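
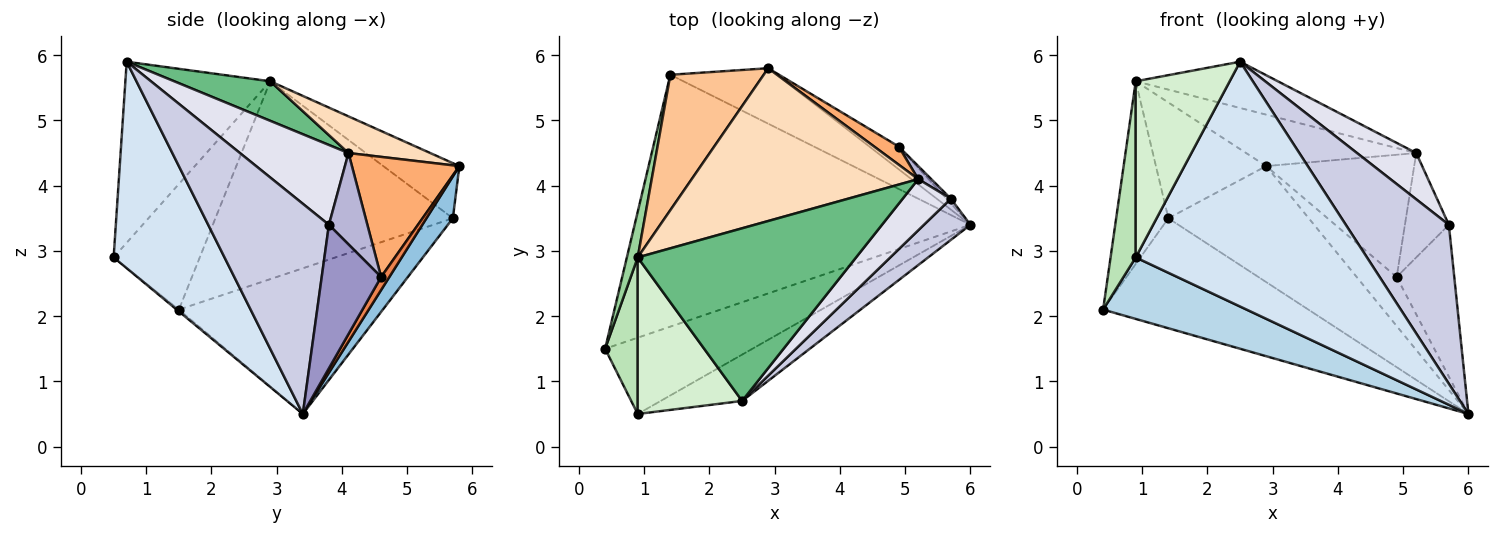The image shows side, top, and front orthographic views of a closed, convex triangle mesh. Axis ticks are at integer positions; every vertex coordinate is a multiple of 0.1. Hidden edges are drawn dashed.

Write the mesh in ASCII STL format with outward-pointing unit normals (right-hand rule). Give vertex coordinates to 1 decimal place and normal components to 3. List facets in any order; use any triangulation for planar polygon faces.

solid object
 facet normal -0.369 0.372 -0.852
  outer loop
   vertex 1.4 5.7 3.5
   vertex 6.0 3.4 0.5
   vertex 0.4 1.5 2.1
  endloop
 endfacet
 facet normal 0.167 0.889 -0.425
  outer loop
   vertex 1.4 5.7 3.5
   vertex 2.9 5.8 4.3
   vertex 6.0 3.4 0.5
  endloop
 endfacet
 facet normal -0.010 -0.628 -0.779
  outer loop
   vertex 0.9 0.5 2.9
   vertex 0.4 1.5 2.1
   vertex 6.0 3.4 0.5
  endloop
 endfacet
 facet normal 0.426 -0.889 -0.168
  outer loop
   vertex 0.9 0.5 2.9
   vertex 6.0 3.4 0.5
   vertex 2.5 0.7 5.9
  endloop
 endfacet
 facet normal 0.184 0.892 -0.413
  outer loop
   vertex 4.9 4.6 2.6
   vertex 6.0 3.4 0.5
   vertex 2.9 5.8 4.3
  endloop
 endfacet
 facet normal 0.583 0.803 0.119
  outer loop
   vertex 4.9 4.6 2.6
   vertex 2.9 5.8 4.3
   vertex 5.2 4.1 4.5
  endloop
 endfacet
 facet normal -0.409 0.593 0.693
  outer loop
   vertex 0.9 2.9 5.6
   vertex 2.9 5.8 4.3
   vertex 1.4 5.7 3.5
  endloop
 endfacet
 facet normal 0.152 0.315 0.937
  outer loop
   vertex 0.9 2.9 5.6
   vertex 5.2 4.1 4.5
   vertex 2.9 5.8 4.3
  endloop
 endfacet
 facet normal 0.172 0.255 0.951
  outer loop
   vertex 0.9 2.9 5.6
   vertex 2.5 0.7 5.9
   vertex 5.2 4.1 4.5
  endloop
 endfacet
 facet normal -0.975 0.214 0.054
  outer loop
   vertex 0.9 2.9 5.6
   vertex 1.4 5.7 3.5
   vertex 0.4 1.5 2.1
  endloop
 endfacet
 facet normal -0.931 -0.272 0.242
  outer loop
   vertex 0.9 2.9 5.6
   vertex 0.4 1.5 2.1
   vertex 0.9 0.5 2.9
  endloop
 endfacet
 facet normal -0.755 -0.490 0.435
  outer loop
   vertex 0.9 2.9 5.6
   vertex 0.9 0.5 2.9
   vertex 2.5 0.7 5.9
  endloop
 endfacet
 facet normal 0.718 0.696 -0.022
  outer loop
   vertex 5.7 3.8 3.4
   vertex 6.0 3.4 0.5
   vertex 4.9 4.6 2.6
  endloop
 endfacet
 facet normal 0.656 0.749 0.094
  outer loop
   vertex 5.7 3.8 3.4
   vertex 4.9 4.6 2.6
   vertex 5.2 4.1 4.5
  endloop
 endfacet
 facet normal 0.750 -0.640 0.166
  outer loop
   vertex 5.7 3.8 3.4
   vertex 2.5 0.7 5.9
   vertex 6.0 3.4 0.5
  endloop
 endfacet
 facet normal 0.776 -0.423 0.468
  outer loop
   vertex 5.7 3.8 3.4
   vertex 5.2 4.1 4.5
   vertex 2.5 0.7 5.9
  endloop
 endfacet
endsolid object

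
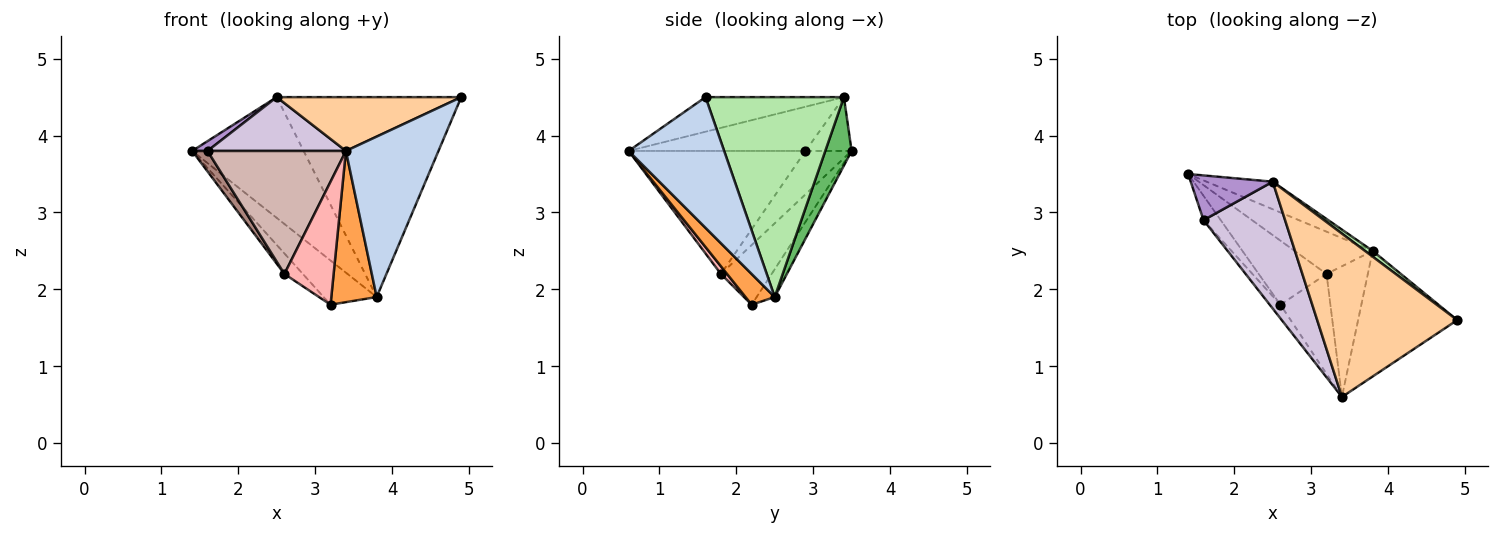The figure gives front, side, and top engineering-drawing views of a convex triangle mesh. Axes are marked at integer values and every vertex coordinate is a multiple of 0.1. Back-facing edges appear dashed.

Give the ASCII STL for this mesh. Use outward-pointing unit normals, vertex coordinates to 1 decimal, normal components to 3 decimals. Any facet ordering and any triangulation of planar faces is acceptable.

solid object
 facet normal -0.239 0.702 -0.671
  outer loop
   vertex 3.8 2.5 1.9
   vertex 3.2 2.2 1.8
   vertex 1.4 3.5 3.8
  endloop
 endfacet
 facet normal 0.631 -0.611 -0.478
  outer loop
   vertex 3.8 2.5 1.9
   vertex 4.9 1.6 4.5
   vertex 3.4 0.6 3.8
  endloop
 endfacet
 facet normal 0.438 -0.680 -0.588
  outer loop
   vertex 3.8 2.5 1.9
   vertex 3.4 0.6 3.8
   vertex 3.2 2.2 1.8
  endloop
 endfacet
 facet normal -0.228 -0.305 0.925
  outer loop
   vertex 2.5 3.4 4.5
   vertex 3.4 0.6 3.8
   vertex 4.9 1.6 4.5
  endloop
 endfacet
 facet normal 0.224 0.950 -0.217
  outer loop
   vertex 2.5 3.4 4.5
   vertex 3.8 2.5 1.9
   vertex 1.4 3.5 3.8
  endloop
 endfacet
 facet normal 0.600 0.800 0.023
  outer loop
   vertex 2.5 3.4 4.5
   vertex 4.9 1.6 4.5
   vertex 3.8 2.5 1.9
  endloop
 endfacet
 facet normal -0.642 0.234 -0.730
  outer loop
   vertex 2.6 1.8 2.2
   vertex 1.4 3.5 3.8
   vertex 3.2 2.2 1.8
  endloop
 endfacet
 facet normal 0.097 -0.772 -0.628
  outer loop
   vertex 2.6 1.8 2.2
   vertex 3.2 2.2 1.8
   vertex 3.4 0.6 3.8
  endloop
 endfacet
 facet normal -0.540 -0.180 0.822
  outer loop
   vertex 1.6 2.9 3.8
   vertex 2.5 3.4 4.5
   vertex 1.4 3.5 3.8
  endloop
 endfacet
 facet normal -0.447 -0.349 0.824
  outer loop
   vertex 1.6 2.9 3.8
   vertex 3.4 0.6 3.8
   vertex 2.5 3.4 4.5
  endloop
 endfacet
 facet normal -0.888 -0.296 -0.352
  outer loop
   vertex 1.6 2.9 3.8
   vertex 1.4 3.5 3.8
   vertex 2.6 1.8 2.2
  endloop
 endfacet
 facet normal -0.786 -0.615 -0.068
  outer loop
   vertex 1.6 2.9 3.8
   vertex 2.6 1.8 2.2
   vertex 3.4 0.6 3.8
  endloop
 endfacet
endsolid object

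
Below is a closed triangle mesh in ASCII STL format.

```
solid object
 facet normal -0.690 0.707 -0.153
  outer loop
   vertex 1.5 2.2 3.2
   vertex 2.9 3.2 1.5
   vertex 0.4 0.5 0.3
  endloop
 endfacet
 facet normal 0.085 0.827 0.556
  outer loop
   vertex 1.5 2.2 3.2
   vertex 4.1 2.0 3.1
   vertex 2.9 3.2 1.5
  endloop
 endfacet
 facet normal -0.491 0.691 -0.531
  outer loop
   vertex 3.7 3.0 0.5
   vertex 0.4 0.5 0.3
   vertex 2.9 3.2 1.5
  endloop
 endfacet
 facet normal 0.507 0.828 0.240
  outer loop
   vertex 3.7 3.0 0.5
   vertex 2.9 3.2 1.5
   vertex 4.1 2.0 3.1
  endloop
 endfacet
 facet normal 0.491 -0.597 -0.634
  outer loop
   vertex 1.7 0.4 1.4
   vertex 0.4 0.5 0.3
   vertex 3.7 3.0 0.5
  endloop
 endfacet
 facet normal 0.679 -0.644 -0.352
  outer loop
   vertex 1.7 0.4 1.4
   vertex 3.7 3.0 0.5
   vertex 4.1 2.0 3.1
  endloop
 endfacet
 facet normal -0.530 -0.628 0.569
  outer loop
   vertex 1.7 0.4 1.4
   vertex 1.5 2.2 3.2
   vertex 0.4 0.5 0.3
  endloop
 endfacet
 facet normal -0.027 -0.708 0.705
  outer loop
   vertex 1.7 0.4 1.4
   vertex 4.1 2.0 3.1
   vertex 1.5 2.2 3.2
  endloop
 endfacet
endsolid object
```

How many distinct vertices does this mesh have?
6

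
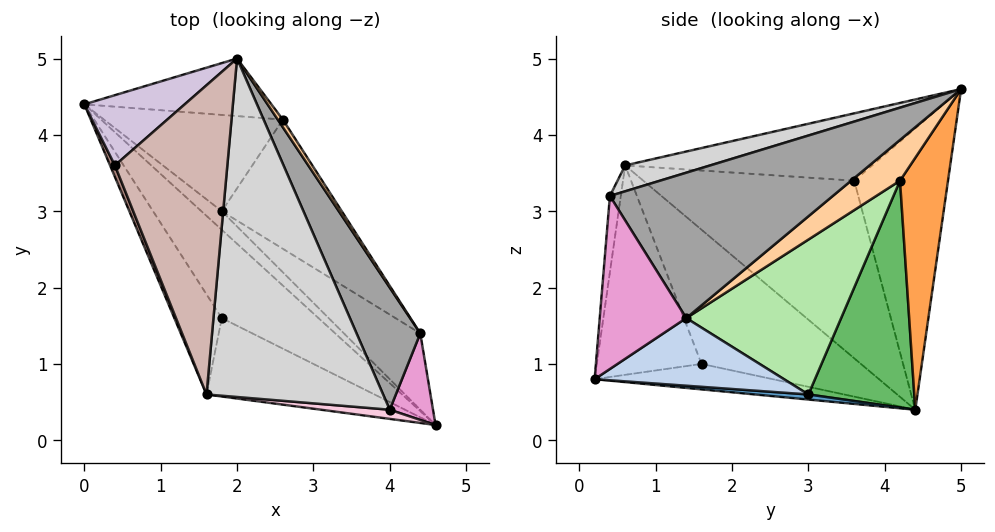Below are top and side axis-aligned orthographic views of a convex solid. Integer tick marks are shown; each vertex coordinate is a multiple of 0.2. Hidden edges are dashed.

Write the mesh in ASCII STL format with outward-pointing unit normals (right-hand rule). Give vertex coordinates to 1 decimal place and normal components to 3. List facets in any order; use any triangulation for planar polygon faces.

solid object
 facet normal 0.239 0.171 -0.956
  outer loop
   vertex 1.8 3.0 0.6
   vertex 4.6 0.2 0.8
   vertex 0.0 4.4 0.4
  endloop
 endfacet
 facet normal 0.566 0.520 -0.639
  outer loop
   vertex 1.8 3.0 0.6
   vertex 4.4 1.4 1.6
   vertex 4.6 0.2 0.8
  endloop
 endfacet
 facet normal 0.446 0.831 -0.331
  outer loop
   vertex 2.6 4.2 3.4
   vertex 0.0 4.4 0.4
   vertex 2.0 5.0 4.6
  endloop
 endfacet
 facet normal 0.866 0.487 0.108
  outer loop
   vertex 2.6 4.2 3.4
   vertex 2.0 5.0 4.6
   vertex 4.4 1.4 1.6
  endloop
 endfacet
 facet normal 0.578 0.678 -0.455
  outer loop
   vertex 2.6 4.2 3.4
   vertex 1.8 3.0 0.6
   vertex 0.0 4.4 0.4
  endloop
 endfacet
 facet normal 0.587 0.670 -0.455
  outer loop
   vertex 2.6 4.2 3.4
   vertex 4.4 1.4 1.6
   vertex 1.8 3.0 0.6
  endloop
 endfacet
 facet normal -0.239 -0.348 -0.907
  outer loop
   vertex 1.8 1.6 1.0
   vertex 0.0 4.4 0.4
   vertex 4.6 0.2 0.8
  endloop
 endfacet
 facet normal -0.781 -0.561 -0.276
  outer loop
   vertex 1.8 1.6 1.0
   vertex 1.6 0.6 3.6
   vertex 0.0 4.4 0.4
  endloop
 endfacet
 facet normal -0.439 -0.827 -0.352
  outer loop
   vertex 1.8 1.6 1.0
   vertex 4.6 0.2 0.8
   vertex 1.6 0.6 3.6
  endloop
 endfacet
 facet normal -0.740 0.619 0.264
  outer loop
   vertex 0.4 3.6 3.4
   vertex 2.0 5.0 4.6
   vertex 0.0 4.4 0.4
  endloop
 endfacet
 facet normal -0.929 -0.370 0.025
  outer loop
   vertex 0.4 3.6 3.4
   vertex 0.0 4.4 0.4
   vertex 1.6 0.6 3.6
  endloop
 endfacet
 facet normal -0.508 -0.147 0.849
  outer loop
   vertex 0.4 3.6 3.4
   vertex 1.6 0.6 3.6
   vertex 2.0 5.0 4.6
  endloop
 endfacet
 facet normal 0.970 0.000 0.243
  outer loop
   vertex 4.0 0.4 3.2
   vertex 4.6 0.2 0.8
   vertex 4.4 1.4 1.6
  endloop
 endfacet
 facet normal -0.072 -0.995 0.065
  outer loop
   vertex 4.0 0.4 3.2
   vertex 1.6 0.6 3.6
   vertex 4.6 0.2 0.8
  endloop
 endfacet
 facet normal 0.883 0.266 0.387
  outer loop
   vertex 4.0 0.4 3.2
   vertex 4.4 1.4 1.6
   vertex 2.0 5.0 4.6
  endloop
 endfacet
 facet normal 0.141 -0.232 0.963
  outer loop
   vertex 4.0 0.4 3.2
   vertex 2.0 5.0 4.6
   vertex 1.6 0.6 3.6
  endloop
 endfacet
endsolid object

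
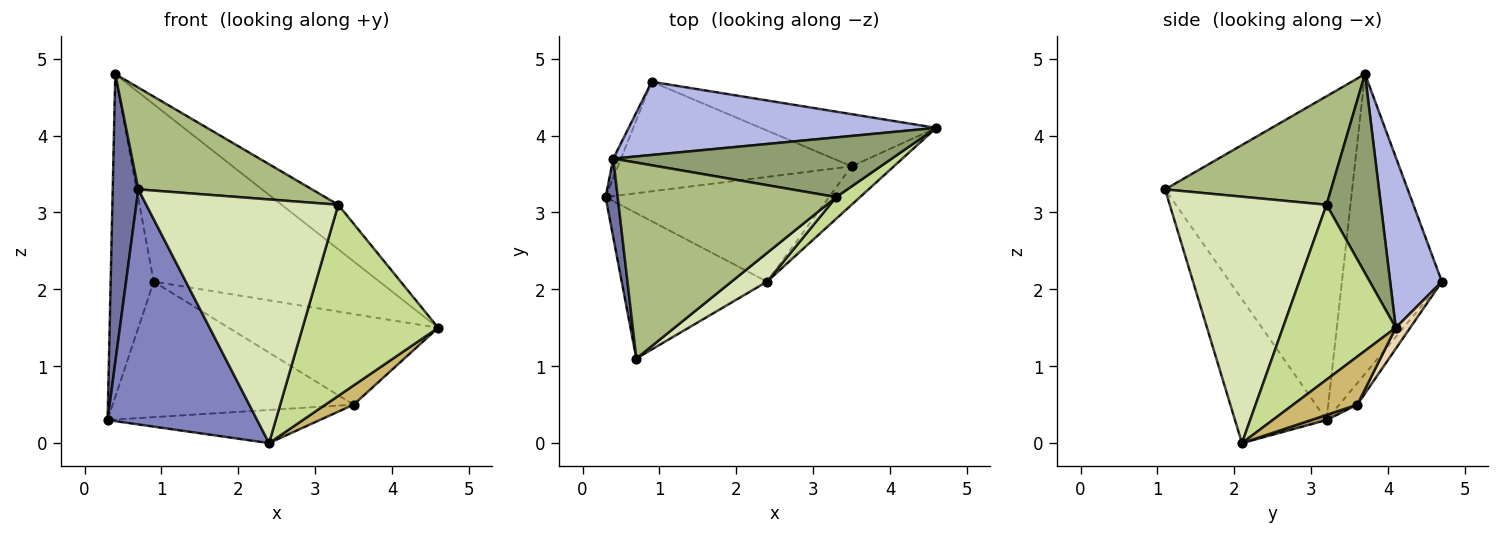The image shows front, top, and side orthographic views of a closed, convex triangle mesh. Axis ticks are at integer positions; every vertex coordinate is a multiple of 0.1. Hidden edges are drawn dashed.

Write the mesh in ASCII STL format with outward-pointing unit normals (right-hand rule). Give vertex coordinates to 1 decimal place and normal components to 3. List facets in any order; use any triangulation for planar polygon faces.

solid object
 facet normal -0.990 -0.136 0.037
  outer loop
   vertex 0.4 3.7 4.8
   vertex 0.3 3.2 0.3
   vertex 0.7 1.1 3.3
  endloop
 endfacet
 facet normal -0.462 -0.754 -0.467
  outer loop
   vertex 2.4 2.1 0.0
   vertex 0.7 1.1 3.3
   vertex 0.3 3.2 0.3
  endloop
 endfacet
 facet normal -0.918 0.396 -0.024
  outer loop
   vertex 0.9 4.7 2.1
   vertex 0.3 3.2 0.3
   vertex 0.4 3.7 4.8
  endloop
 endfacet
 facet normal 0.207 0.904 0.373
  outer loop
   vertex 0.9 4.7 2.1
   vertex 0.4 3.7 4.8
   vertex 4.6 4.1 1.5
  endloop
 endfacet
 facet normal 0.497 0.519 0.696
  outer loop
   vertex 3.3 3.2 3.1
   vertex 4.6 4.1 1.5
   vertex 0.4 3.7 4.8
  endloop
 endfacet
 facet normal 0.403 -0.422 0.812
  outer loop
   vertex 3.3 3.2 3.1
   vertex 0.4 3.7 4.8
   vertex 0.7 1.1 3.3
  endloop
 endfacet
 facet normal 0.637 -0.766 0.087
  outer loop
   vertex 3.3 3.2 3.1
   vertex 2.4 2.1 0.0
   vertex 4.6 4.1 1.5
  endloop
 endfacet
 facet normal 0.630 -0.771 0.091
  outer loop
   vertex 3.3 3.2 3.1
   vertex 0.7 1.1 3.3
   vertex 2.4 2.1 0.0
  endloop
 endfacet
 facet normal 0.022 0.302 -0.953
  outer loop
   vertex 3.5 3.6 0.5
   vertex 2.4 2.1 0.0
   vertex 0.3 3.2 0.3
  endloop
 endfacet
 facet normal 0.713 -0.314 -0.627
  outer loop
   vertex 3.5 3.6 0.5
   vertex 4.6 4.1 1.5
   vertex 2.4 2.1 0.0
  endloop
 endfacet
 facet normal -0.058 0.776 -0.628
  outer loop
   vertex 3.5 3.6 0.5
   vertex 0.3 3.2 0.3
   vertex 0.9 4.7 2.1
  endloop
 endfacet
 facet normal 0.060 0.865 -0.498
  outer loop
   vertex 3.5 3.6 0.5
   vertex 0.9 4.7 2.1
   vertex 4.6 4.1 1.5
  endloop
 endfacet
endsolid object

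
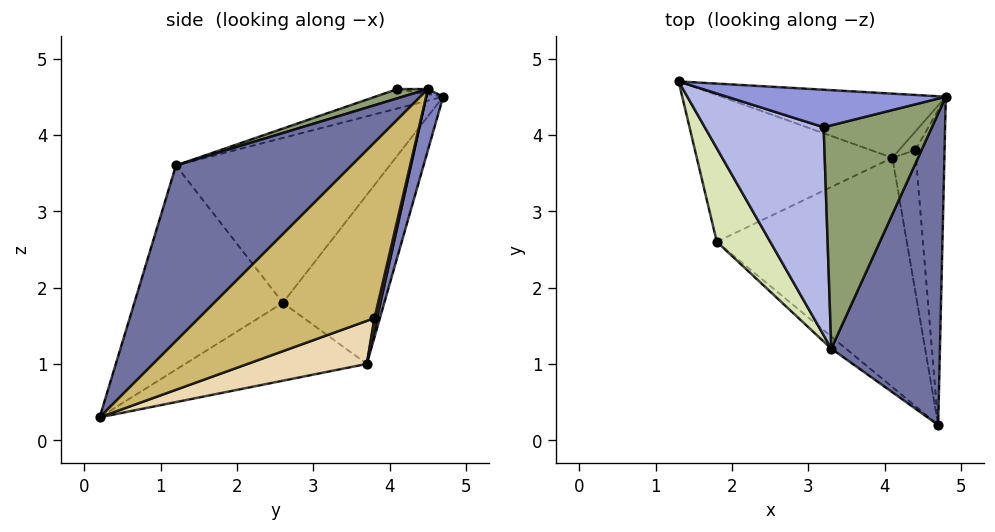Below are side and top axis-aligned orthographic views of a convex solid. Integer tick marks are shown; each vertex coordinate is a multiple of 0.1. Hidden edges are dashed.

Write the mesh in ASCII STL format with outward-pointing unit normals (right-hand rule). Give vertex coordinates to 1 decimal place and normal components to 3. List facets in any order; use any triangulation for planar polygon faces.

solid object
 facet normal 0.746 -0.479 0.462
  outer loop
   vertex 3.3 1.2 3.6
   vertex 4.7 0.2 0.3
   vertex 4.8 4.5 4.6
  endloop
 endfacet
 facet normal 0.062 0.972 -0.228
  outer loop
   vertex 4.1 3.7 1.0
   vertex 1.3 4.7 4.5
   vertex 4.8 4.5 4.6
  endloop
 endfacet
 facet normal -0.023 0.093 0.995
  outer loop
   vertex 3.2 4.1 4.6
   vertex 4.8 4.5 4.6
   vertex 1.3 4.7 4.5
  endloop
 endfacet
 facet normal -0.152 -0.327 0.933
  outer loop
   vertex 3.2 4.1 4.6
   vertex 1.3 4.7 4.5
   vertex 3.3 1.2 3.6
  endloop
 endfacet
 facet normal 0.081 -0.322 0.943
  outer loop
   vertex 3.2 4.1 4.6
   vertex 3.3 1.2 3.6
   vertex 4.8 4.5 4.6
  endloop
 endfacet
 facet normal -0.506 0.633 -0.586
  outer loop
   vertex 1.8 2.6 1.8
   vertex 1.3 4.7 4.5
   vertex 4.1 3.7 1.0
  endloop
 endfacet
 facet normal -0.377 0.119 -0.919
  outer loop
   vertex 1.8 2.6 1.8
   vertex 4.1 3.7 1.0
   vertex 4.7 0.2 0.3
  endloop
 endfacet
 facet normal -0.807 -0.529 0.262
  outer loop
   vertex 1.8 2.6 1.8
   vertex 3.3 1.2 3.6
   vertex 1.3 4.7 4.5
  endloop
 endfacet
 facet normal -0.651 -0.758 -0.047
  outer loop
   vertex 1.8 2.6 1.8
   vertex 4.7 0.2 0.3
   vertex 3.3 1.2 3.6
  endloop
 endfacet
 facet normal 0.977 0.140 -0.163
  outer loop
   vertex 4.4 3.8 1.6
   vertex 4.8 4.5 4.6
   vertex 4.7 0.2 0.3
  endloop
 endfacet
 facet normal 0.173 0.954 -0.246
  outer loop
   vertex 4.4 3.8 1.6
   vertex 4.1 3.7 1.0
   vertex 4.8 4.5 4.6
  endloop
 endfacet
 facet normal 0.852 0.239 -0.466
  outer loop
   vertex 4.4 3.8 1.6
   vertex 4.7 0.2 0.3
   vertex 4.1 3.7 1.0
  endloop
 endfacet
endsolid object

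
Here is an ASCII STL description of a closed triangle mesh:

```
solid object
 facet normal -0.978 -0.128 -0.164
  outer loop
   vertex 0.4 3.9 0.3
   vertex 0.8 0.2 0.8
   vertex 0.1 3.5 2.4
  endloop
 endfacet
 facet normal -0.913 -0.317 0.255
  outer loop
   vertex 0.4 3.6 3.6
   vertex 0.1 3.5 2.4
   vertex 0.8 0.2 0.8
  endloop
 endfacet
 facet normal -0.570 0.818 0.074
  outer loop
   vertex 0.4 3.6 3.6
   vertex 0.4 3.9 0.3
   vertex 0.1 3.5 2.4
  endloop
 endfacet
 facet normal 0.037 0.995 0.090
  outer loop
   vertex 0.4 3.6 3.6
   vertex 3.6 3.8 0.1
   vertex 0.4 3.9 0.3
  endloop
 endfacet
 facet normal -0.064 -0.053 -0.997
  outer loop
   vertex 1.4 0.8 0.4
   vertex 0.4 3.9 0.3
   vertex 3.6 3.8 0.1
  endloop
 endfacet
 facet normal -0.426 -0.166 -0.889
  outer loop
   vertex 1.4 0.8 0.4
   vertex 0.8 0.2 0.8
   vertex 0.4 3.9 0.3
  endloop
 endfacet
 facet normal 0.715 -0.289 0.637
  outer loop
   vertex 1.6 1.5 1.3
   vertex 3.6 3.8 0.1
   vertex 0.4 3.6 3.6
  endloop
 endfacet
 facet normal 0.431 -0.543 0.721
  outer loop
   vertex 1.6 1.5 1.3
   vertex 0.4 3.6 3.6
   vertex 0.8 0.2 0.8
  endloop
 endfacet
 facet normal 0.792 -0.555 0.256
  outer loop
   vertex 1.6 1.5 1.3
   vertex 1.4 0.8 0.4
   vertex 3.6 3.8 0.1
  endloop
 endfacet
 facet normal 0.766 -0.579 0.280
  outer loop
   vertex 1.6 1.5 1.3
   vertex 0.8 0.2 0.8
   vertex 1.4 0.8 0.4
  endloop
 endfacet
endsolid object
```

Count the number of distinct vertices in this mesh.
7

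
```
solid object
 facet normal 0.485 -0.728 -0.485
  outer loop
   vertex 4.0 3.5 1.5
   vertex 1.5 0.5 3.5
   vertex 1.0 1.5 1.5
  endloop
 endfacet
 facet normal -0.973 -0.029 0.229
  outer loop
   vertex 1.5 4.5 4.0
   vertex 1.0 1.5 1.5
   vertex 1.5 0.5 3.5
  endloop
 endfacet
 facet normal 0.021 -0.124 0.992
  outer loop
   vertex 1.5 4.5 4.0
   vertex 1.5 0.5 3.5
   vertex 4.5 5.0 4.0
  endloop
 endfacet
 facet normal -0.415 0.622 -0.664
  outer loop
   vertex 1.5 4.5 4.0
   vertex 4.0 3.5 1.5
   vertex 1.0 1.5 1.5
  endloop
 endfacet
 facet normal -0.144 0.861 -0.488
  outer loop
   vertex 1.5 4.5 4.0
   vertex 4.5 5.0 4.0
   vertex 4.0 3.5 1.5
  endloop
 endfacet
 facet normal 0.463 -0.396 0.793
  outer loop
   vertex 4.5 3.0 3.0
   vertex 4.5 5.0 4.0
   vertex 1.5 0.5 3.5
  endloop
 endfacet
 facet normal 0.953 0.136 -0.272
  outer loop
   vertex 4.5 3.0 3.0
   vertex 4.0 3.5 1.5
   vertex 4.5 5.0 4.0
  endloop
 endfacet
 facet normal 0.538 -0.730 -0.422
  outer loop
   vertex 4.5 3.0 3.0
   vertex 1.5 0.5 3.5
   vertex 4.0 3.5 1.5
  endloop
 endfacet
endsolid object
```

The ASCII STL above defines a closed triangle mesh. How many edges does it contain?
12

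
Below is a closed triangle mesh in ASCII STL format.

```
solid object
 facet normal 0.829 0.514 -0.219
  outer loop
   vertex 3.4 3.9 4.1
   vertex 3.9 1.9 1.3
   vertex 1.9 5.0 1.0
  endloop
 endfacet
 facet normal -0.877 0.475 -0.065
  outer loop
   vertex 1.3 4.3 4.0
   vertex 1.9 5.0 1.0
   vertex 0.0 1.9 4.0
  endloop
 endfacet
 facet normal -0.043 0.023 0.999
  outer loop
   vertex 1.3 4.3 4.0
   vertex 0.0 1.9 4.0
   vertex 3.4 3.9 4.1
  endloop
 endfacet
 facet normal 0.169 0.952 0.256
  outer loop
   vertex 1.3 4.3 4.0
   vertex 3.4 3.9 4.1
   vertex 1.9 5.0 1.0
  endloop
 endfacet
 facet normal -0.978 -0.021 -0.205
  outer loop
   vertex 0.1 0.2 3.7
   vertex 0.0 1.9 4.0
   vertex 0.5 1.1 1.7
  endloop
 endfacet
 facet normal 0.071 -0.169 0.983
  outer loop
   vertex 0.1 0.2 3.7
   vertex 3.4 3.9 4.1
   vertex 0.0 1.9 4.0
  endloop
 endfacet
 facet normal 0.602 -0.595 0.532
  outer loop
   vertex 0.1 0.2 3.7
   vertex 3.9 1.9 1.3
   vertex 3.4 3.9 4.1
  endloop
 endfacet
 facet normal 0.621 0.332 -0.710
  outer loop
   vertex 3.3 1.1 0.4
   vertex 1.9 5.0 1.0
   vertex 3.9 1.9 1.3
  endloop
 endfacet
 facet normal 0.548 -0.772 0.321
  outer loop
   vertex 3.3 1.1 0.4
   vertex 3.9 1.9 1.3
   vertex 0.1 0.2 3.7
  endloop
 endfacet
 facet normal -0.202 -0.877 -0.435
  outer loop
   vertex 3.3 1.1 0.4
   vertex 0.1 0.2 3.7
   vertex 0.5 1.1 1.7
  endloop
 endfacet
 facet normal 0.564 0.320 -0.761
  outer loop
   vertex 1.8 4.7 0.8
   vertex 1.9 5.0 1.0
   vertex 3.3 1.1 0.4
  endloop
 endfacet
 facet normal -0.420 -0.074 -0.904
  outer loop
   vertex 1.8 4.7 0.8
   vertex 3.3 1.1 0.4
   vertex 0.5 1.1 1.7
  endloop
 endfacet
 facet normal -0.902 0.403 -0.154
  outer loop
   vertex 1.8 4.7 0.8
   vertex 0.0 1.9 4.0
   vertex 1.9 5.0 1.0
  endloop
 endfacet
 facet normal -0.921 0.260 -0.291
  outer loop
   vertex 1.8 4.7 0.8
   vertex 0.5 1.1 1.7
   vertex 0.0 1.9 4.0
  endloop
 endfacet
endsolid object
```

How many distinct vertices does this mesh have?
9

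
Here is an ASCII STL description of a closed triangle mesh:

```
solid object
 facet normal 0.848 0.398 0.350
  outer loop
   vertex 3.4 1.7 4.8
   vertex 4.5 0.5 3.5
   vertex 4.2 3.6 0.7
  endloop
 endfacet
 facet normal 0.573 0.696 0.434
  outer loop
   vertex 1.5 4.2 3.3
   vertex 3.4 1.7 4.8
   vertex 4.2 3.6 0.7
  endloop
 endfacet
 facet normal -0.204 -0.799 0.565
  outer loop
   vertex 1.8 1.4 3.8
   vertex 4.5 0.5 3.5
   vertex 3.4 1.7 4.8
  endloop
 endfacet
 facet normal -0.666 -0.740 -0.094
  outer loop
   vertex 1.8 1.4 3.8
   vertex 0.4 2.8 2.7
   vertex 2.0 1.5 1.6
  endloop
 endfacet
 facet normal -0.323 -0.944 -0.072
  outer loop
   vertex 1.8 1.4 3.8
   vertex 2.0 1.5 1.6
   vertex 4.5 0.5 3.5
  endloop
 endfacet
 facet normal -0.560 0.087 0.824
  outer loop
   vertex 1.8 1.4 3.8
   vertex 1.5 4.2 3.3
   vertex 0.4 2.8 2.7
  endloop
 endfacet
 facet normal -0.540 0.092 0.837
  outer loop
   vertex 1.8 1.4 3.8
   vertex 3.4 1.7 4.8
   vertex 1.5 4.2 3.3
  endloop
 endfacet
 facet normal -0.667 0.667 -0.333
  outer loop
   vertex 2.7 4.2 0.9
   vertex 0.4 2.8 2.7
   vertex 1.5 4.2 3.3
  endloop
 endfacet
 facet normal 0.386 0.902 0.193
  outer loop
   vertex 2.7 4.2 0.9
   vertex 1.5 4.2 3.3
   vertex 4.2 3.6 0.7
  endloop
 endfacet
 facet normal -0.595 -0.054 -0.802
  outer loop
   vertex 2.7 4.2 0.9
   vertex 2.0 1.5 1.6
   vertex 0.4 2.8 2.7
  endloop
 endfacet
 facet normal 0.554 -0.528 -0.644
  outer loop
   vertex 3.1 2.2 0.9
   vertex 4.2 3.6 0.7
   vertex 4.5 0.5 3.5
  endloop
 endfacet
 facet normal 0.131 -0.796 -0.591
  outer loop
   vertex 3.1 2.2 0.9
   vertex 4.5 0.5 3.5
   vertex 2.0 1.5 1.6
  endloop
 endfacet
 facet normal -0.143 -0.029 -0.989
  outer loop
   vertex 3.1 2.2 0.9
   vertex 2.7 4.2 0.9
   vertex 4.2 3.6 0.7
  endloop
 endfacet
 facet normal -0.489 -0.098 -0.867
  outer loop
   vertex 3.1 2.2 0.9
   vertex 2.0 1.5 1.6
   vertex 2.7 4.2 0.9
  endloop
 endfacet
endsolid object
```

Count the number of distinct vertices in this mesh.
9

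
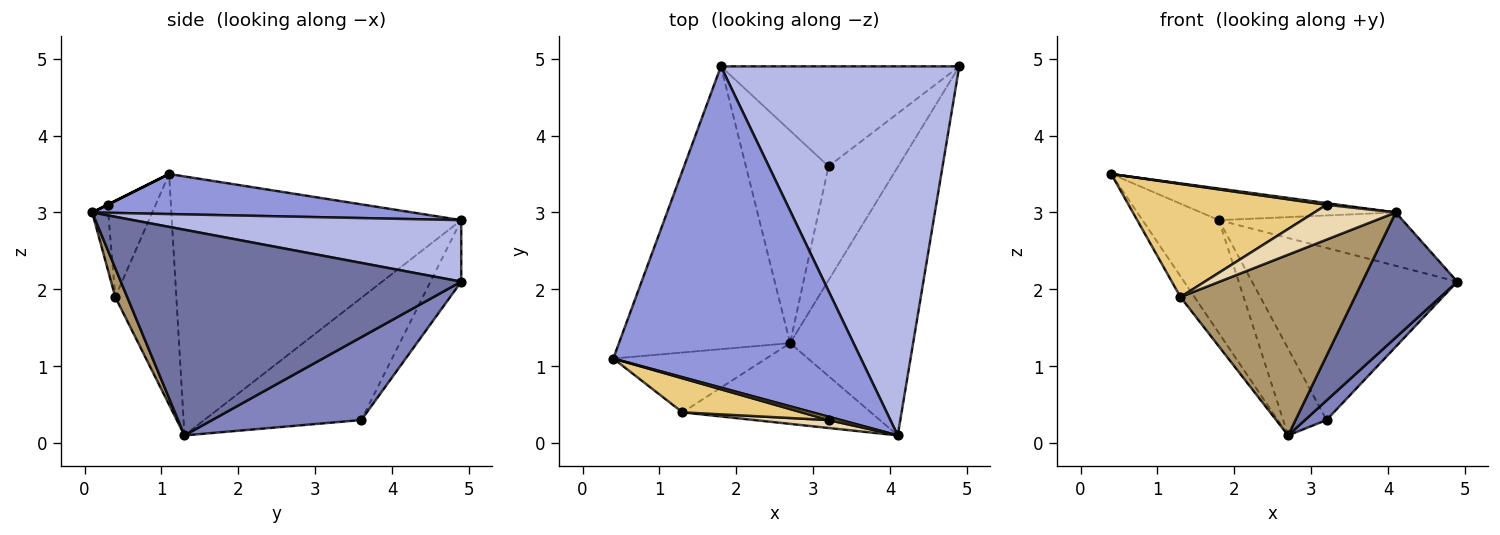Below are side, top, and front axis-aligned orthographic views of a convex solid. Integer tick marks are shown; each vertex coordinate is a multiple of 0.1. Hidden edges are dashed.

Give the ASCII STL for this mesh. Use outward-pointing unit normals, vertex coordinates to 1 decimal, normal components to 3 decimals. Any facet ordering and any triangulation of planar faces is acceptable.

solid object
 facet normal 0.835 -0.233 -0.499
  outer loop
   vertex 2.7 1.3 0.1
   vertex 4.9 4.9 2.1
   vertex 4.1 0.1 3.0
  endloop
 endfacet
 facet normal 0.761 -0.110 -0.639
  outer loop
   vertex 3.2 3.6 0.3
   vertex 4.9 4.9 2.1
   vertex 2.7 1.3 0.1
  endloop
 endfacet
 facet normal 0.159 0.097 0.983
  outer loop
   vertex 1.8 4.9 2.9
   vertex 0.4 1.1 3.5
   vertex 4.1 0.1 3.0
  endloop
 endfacet
 facet normal 0.247 0.139 0.959
  outer loop
   vertex 1.8 4.9 2.9
   vertex 4.1 0.1 3.0
   vertex 4.9 4.9 2.1
  endloop
 endfacet
 facet normal -0.129 0.858 -0.498
  outer loop
   vertex 1.8 4.9 2.9
   vertex 4.9 4.9 2.1
   vertex 3.2 3.6 0.3
  endloop
 endfacet
 facet normal -0.815 0.215 -0.538
  outer loop
   vertex 1.8 4.9 2.9
   vertex 2.7 1.3 0.1
   vertex 0.4 1.1 3.5
  endloop
 endfacet
 facet normal -0.807 0.223 -0.546
  outer loop
   vertex 1.8 4.9 2.9
   vertex 3.2 3.6 0.3
   vertex 2.7 1.3 0.1
  endloop
 endfacet
 facet normal -0.819 0.188 -0.543
  outer loop
   vertex 1.3 0.4 1.9
   vertex 0.4 1.1 3.5
   vertex 2.7 1.3 0.1
  endloop
 endfacet
 facet normal 0.062 -0.911 -0.407
  outer loop
   vertex 1.3 0.4 1.9
   vertex 2.7 1.3 0.1
   vertex 4.1 0.1 3.0
  endloop
 endfacet
 facet normal 0.000 -0.447 0.894
  outer loop
   vertex 3.2 0.3 3.1
   vertex 4.1 0.1 3.0
   vertex 0.4 1.1 3.5
  endloop
 endfacet
 facet normal -0.226 -0.933 0.281
  outer loop
   vertex 3.2 0.3 3.1
   vertex 0.4 1.1 3.5
   vertex 1.3 0.4 1.9
  endloop
 endfacet
 facet normal -0.188 -0.957 0.219
  outer loop
   vertex 3.2 0.3 3.1
   vertex 1.3 0.4 1.9
   vertex 4.1 0.1 3.0
  endloop
 endfacet
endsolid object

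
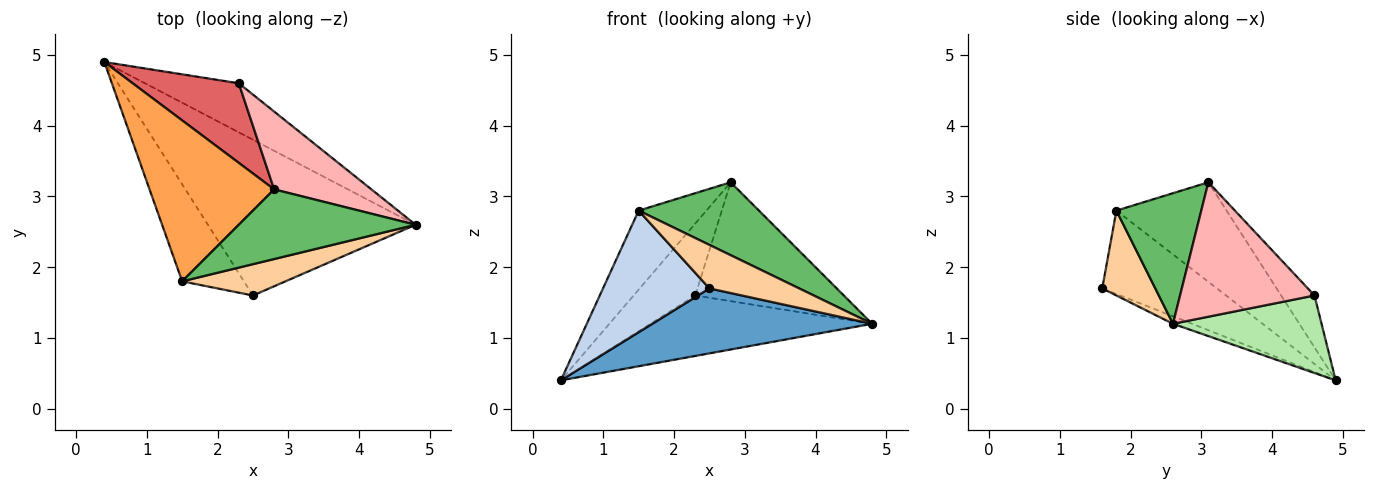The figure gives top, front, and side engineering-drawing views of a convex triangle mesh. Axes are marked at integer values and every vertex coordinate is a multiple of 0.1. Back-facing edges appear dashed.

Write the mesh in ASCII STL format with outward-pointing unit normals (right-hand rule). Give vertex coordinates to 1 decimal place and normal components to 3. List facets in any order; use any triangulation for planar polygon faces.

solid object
 facet normal -0.033 -0.385 -0.922
  outer loop
   vertex 2.5 1.6 1.7
   vertex 0.4 4.9 0.4
   vertex 4.8 2.6 1.2
  endloop
 endfacet
 facet normal -0.644 -0.598 -0.477
  outer loop
   vertex 1.5 1.8 2.8
   vertex 0.4 4.9 0.4
   vertex 2.5 1.6 1.7
  endloop
 endfacet
 facet normal -0.583 0.358 0.730
  outer loop
   vertex 1.5 1.8 2.8
   vertex 2.8 3.1 3.2
   vertex 0.4 4.9 0.4
  endloop
 endfacet
 facet normal 0.433 -0.732 0.526
  outer loop
   vertex 1.5 1.8 2.8
   vertex 2.5 1.6 1.7
   vertex 4.8 2.6 1.2
  endloop
 endfacet
 facet normal 0.455 -0.644 0.615
  outer loop
   vertex 1.5 1.8 2.8
   vertex 4.8 2.6 1.2
   vertex 2.8 3.1 3.2
  endloop
 endfacet
 facet normal 0.462 0.689 -0.559
  outer loop
   vertex 2.3 4.6 1.6
   vertex 4.8 2.6 1.2
   vertex 0.4 4.9 0.4
  endloop
 endfacet
 facet normal -0.341 0.630 0.697
  outer loop
   vertex 2.3 4.6 1.6
   vertex 0.4 4.9 0.4
   vertex 2.8 3.1 3.2
  endloop
 endfacet
 facet normal 0.604 0.667 0.437
  outer loop
   vertex 2.3 4.6 1.6
   vertex 2.8 3.1 3.2
   vertex 4.8 2.6 1.2
  endloop
 endfacet
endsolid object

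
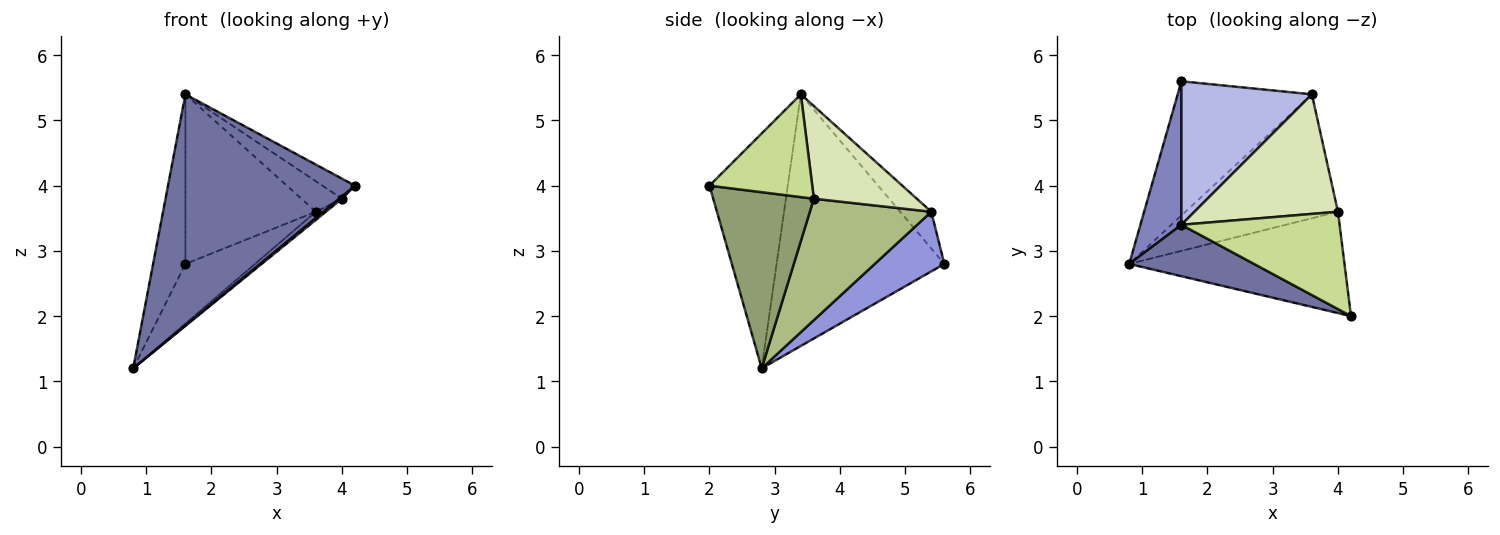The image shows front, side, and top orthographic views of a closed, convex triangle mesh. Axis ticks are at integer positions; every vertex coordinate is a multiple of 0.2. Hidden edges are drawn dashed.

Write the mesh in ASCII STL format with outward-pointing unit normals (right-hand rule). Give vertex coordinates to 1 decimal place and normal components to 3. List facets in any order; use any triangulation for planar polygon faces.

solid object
 facet normal -0.378 -0.904 0.201
  outer loop
   vertex 1.6 3.4 5.4
   vertex 0.8 2.8 1.2
   vertex 4.2 2.0 4.0
  endloop
 endfacet
 facet normal -0.970 0.187 0.158
  outer loop
   vertex 1.6 3.4 5.4
   vertex 1.6 5.6 2.8
   vertex 0.8 2.8 1.2
  endloop
 endfacet
 facet normal 0.376 0.376 -0.847
  outer loop
   vertex 3.6 5.4 3.6
   vertex 0.8 2.8 1.2
   vertex 1.6 5.6 2.8
  endloop
 endfacet
 facet normal -0.179 0.751 0.635
  outer loop
   vertex 3.6 5.4 3.6
   vertex 1.6 5.6 2.8
   vertex 1.6 3.4 5.4
  endloop
 endfacet
 facet normal 0.633 -0.018 -0.774
  outer loop
   vertex 4.0 3.6 3.8
   vertex 4.2 2.0 4.0
   vertex 0.8 2.8 1.2
  endloop
 endfacet
 facet normal 0.622 0.051 -0.781
  outer loop
   vertex 4.0 3.6 3.8
   vertex 0.8 2.8 1.2
   vertex 3.6 5.4 3.6
  endloop
 endfacet
 facet normal 0.537 0.170 0.826
  outer loop
   vertex 4.0 3.6 3.8
   vertex 1.6 3.4 5.4
   vertex 4.2 2.0 4.0
  endloop
 endfacet
 facet normal 0.530 0.209 0.822
  outer loop
   vertex 4.0 3.6 3.8
   vertex 3.6 5.4 3.6
   vertex 1.6 3.4 5.4
  endloop
 endfacet
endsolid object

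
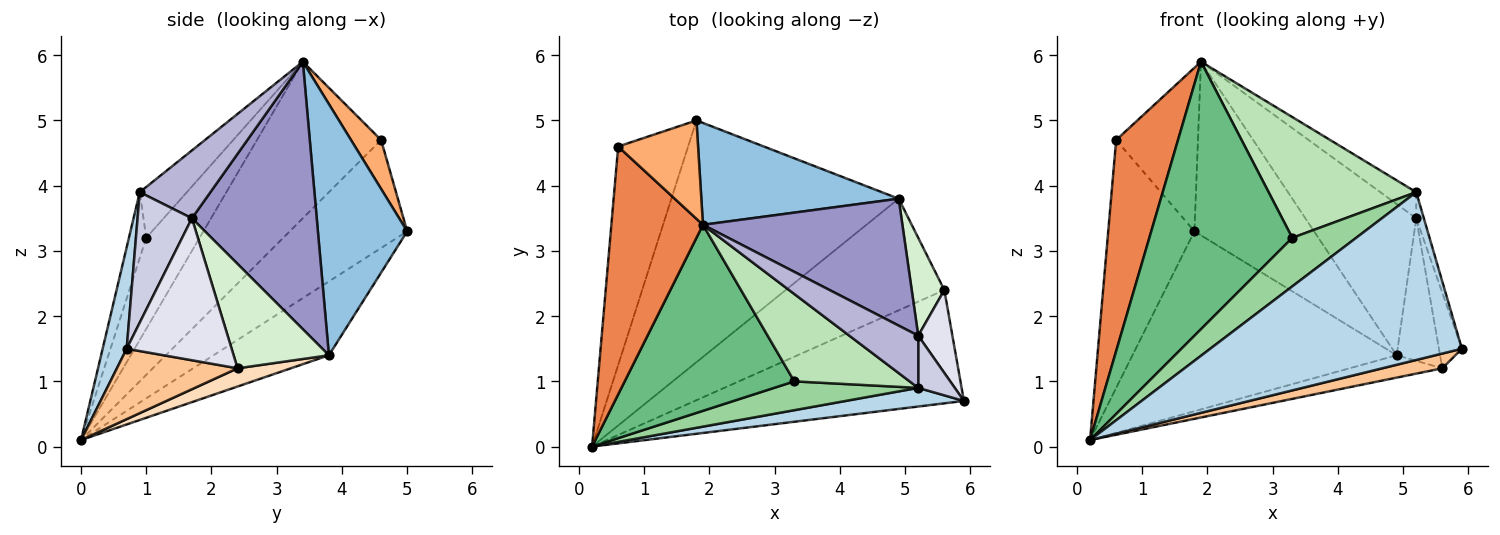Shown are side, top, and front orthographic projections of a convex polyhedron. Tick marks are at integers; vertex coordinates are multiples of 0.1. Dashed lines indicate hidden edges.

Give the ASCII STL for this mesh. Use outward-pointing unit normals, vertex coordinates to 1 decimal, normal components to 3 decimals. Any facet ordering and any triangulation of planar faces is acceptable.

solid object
 facet normal -0.252 0.578 -0.776
  outer loop
   vertex 4.9 3.8 1.4
   vertex 0.2 0.0 0.1
   vertex 1.8 5.0 3.3
  endloop
 endfacet
 facet normal 0.541 0.725 0.425
  outer loop
   vertex 4.9 3.8 1.4
   vertex 1.8 5.0 3.3
   vertex 1.9 3.4 5.9
  endloop
 endfacet
 facet normal 0.094 -0.989 0.110
  outer loop
   vertex 5.2 0.9 3.9
   vertex 0.2 0.0 0.1
   vertex 5.9 0.7 1.5
  endloop
 endfacet
 facet normal -0.715 0.525 -0.463
  outer loop
   vertex 0.6 4.6 4.7
   vertex 1.8 5.0 3.3
   vertex 0.2 0.0 0.1
  endloop
 endfacet
 facet normal -0.793 -0.395 0.464
  outer loop
   vertex 0.6 4.6 4.7
   vertex 0.2 0.0 0.1
   vertex 1.9 3.4 5.9
  endloop
 endfacet
 facet normal 0.301 0.817 0.491
  outer loop
   vertex 0.6 4.6 4.7
   vertex 1.9 3.4 5.9
   vertex 1.8 5.0 3.3
  endloop
 endfacet
 facet normal 0.251 -0.125 -0.960
  outer loop
   vertex 5.6 2.4 1.2
   vertex 5.9 0.7 1.5
   vertex 0.2 0.0 0.1
  endloop
 endfacet
 facet normal 0.112 0.195 -0.974
  outer loop
   vertex 5.6 2.4 1.2
   vertex 0.2 0.0 0.1
   vertex 4.9 3.8 1.4
  endloop
 endfacet
 facet normal -0.293 -0.785 0.546
  outer loop
   vertex 3.3 1.0 3.2
   vertex 1.9 3.4 5.9
   vertex 0.2 0.0 0.1
  endloop
 endfacet
 facet normal -0.227 -0.837 0.497
  outer loop
   vertex 3.3 1.0 3.2
   vertex 0.2 0.0 0.1
   vertex 5.2 0.9 3.9
  endloop
 endfacet
 facet normal -0.250 -0.784 0.567
  outer loop
   vertex 3.3 1.0 3.2
   vertex 5.2 0.9 3.9
   vertex 1.9 3.4 5.9
  endloop
 endfacet
 facet normal 0.875 0.399 0.274
  outer loop
   vertex 5.2 1.7 3.5
   vertex 5.6 2.4 1.2
   vertex 4.9 3.8 1.4
  endloop
 endfacet
 facet normal 0.653 0.580 0.487
  outer loop
   vertex 5.2 1.7 3.5
   vertex 4.9 3.8 1.4
   vertex 1.9 3.4 5.9
  endloop
 endfacet
 facet normal 0.661 0.336 0.671
  outer loop
   vertex 5.2 1.7 3.5
   vertex 1.9 3.4 5.9
   vertex 5.2 0.9 3.9
  endloop
 endfacet
 facet normal 0.954 0.134 0.267
  outer loop
   vertex 5.2 1.7 3.5
   vertex 5.2 0.9 3.9
   vertex 5.9 0.7 1.5
  endloop
 endfacet
 facet normal 0.951 0.208 0.229
  outer loop
   vertex 5.2 1.7 3.5
   vertex 5.9 0.7 1.5
   vertex 5.6 2.4 1.2
  endloop
 endfacet
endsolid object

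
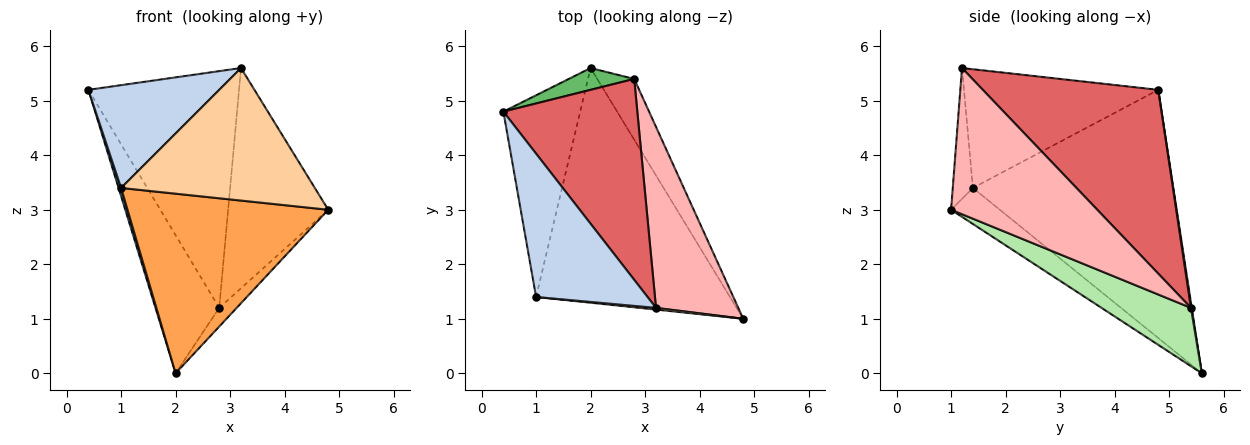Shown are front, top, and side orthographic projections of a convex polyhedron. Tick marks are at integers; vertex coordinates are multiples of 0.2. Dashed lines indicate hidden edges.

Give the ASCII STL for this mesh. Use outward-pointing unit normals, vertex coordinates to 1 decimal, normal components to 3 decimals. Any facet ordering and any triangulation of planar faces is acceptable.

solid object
 facet normal -0.955 -0.012 -0.296
  outer loop
   vertex 1.0 1.4 3.4
   vertex 0.4 4.8 5.2
   vertex 2.0 5.6 0.0
  endloop
 endfacet
 facet normal -0.654 -0.441 0.614
  outer loop
   vertex 1.0 1.4 3.4
   vertex 3.2 1.2 5.6
   vertex 0.4 4.8 5.2
  endloop
 endfacet
 facet normal -0.146 -0.601 -0.786
  outer loop
   vertex 1.0 1.4 3.4
   vertex 2.0 5.6 0.0
   vertex 4.8 1.0 3.0
  endloop
 endfacet
 facet normal -0.103 -0.995 0.013
  outer loop
   vertex 1.0 1.4 3.4
   vertex 4.8 1.0 3.0
   vertex 3.2 1.2 5.6
  endloop
 endfacet
 facet normal 0.013 0.988 0.156
  outer loop
   vertex 2.8 5.4 1.2
   vertex 2.0 5.6 0.0
   vertex 0.4 4.8 5.2
  endloop
 endfacet
 facet normal 0.833 0.163 -0.528
  outer loop
   vertex 2.8 5.4 1.2
   vertex 4.8 1.0 3.0
   vertex 2.0 5.6 0.0
  endloop
 endfacet
 facet normal 0.664 0.570 0.484
  outer loop
   vertex 2.8 5.4 1.2
   vertex 0.4 4.8 5.2
   vertex 3.2 1.2 5.6
  endloop
 endfacet
 facet normal 0.748 0.512 0.421
  outer loop
   vertex 2.8 5.4 1.2
   vertex 3.2 1.2 5.6
   vertex 4.8 1.0 3.0
  endloop
 endfacet
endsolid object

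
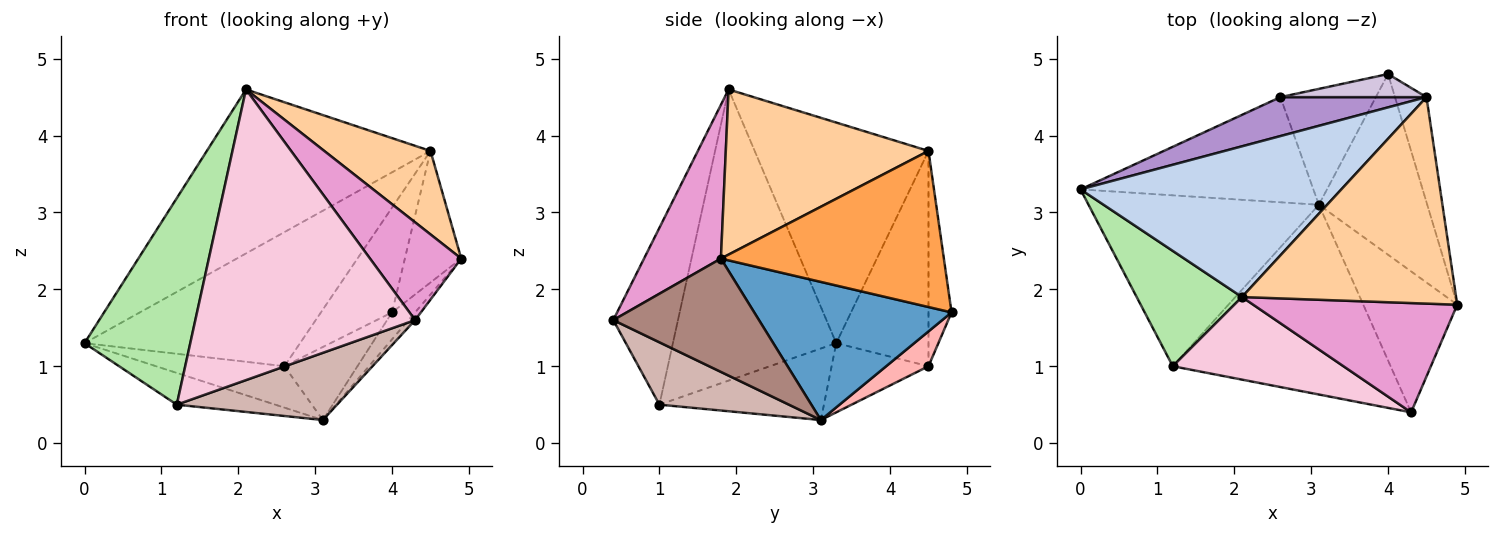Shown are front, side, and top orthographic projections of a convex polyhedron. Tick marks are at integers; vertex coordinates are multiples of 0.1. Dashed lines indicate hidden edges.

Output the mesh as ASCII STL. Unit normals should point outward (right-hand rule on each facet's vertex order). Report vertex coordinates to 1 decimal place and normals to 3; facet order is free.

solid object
 facet normal 0.783 0.092 -0.615
  outer loop
   vertex 3.1 3.1 0.3
   vertex 4.0 4.8 1.7
   vertex 4.9 1.8 2.4
  endloop
 endfacet
 facet normal -0.497 0.639 0.587
  outer loop
   vertex 4.5 4.5 3.8
   vertex 0.0 3.3 1.3
   vertex 2.1 1.9 4.6
  endloop
 endfacet
 facet normal 0.951 0.241 -0.192
  outer loop
   vertex 4.5 4.5 3.8
   vertex 4.9 1.8 2.4
   vertex 4.0 4.8 1.7
  endloop
 endfacet
 facet normal 0.582 -0.305 0.754
  outer loop
   vertex 4.5 4.5 3.8
   vertex 2.1 1.9 4.6
   vertex 4.9 1.8 2.4
  endloop
 endfacet
 facet normal -0.292 0.175 -0.940
  outer loop
   vertex 1.2 1.0 0.5
   vertex 0.0 3.3 1.3
   vertex 3.1 3.1 0.3
  endloop
 endfacet
 facet normal -0.803 -0.520 0.290
  outer loop
   vertex 1.2 1.0 0.5
   vertex 2.1 1.9 4.6
   vertex 0.0 3.3 1.3
  endloop
 endfacet
 facet normal -0.266 0.353 -0.897
  outer loop
   vertex 2.6 4.5 1.0
   vertex 3.1 3.1 0.3
   vertex 0.0 3.3 1.3
  endloop
 endfacet
 facet normal 0.295 0.510 -0.808
  outer loop
   vertex 2.6 4.5 1.0
   vertex 4.0 4.8 1.7
   vertex 3.1 3.1 0.3
  endloop
 endfacet
 facet normal -0.380 0.888 0.258
  outer loop
   vertex 2.6 4.5 1.0
   vertex 0.0 3.3 1.3
   vertex 4.5 4.5 3.8
  endloop
 endfacet
 facet normal -0.302 0.931 0.205
  outer loop
   vertex 2.6 4.5 1.0
   vertex 4.5 4.5 3.8
   vertex 4.0 4.8 1.7
  endloop
 endfacet
 facet normal 0.769 0.035 -0.638
  outer loop
   vertex 4.3 0.4 1.6
   vertex 3.1 3.1 0.3
   vertex 4.9 1.8 2.4
  endloop
 endfacet
 facet normal 0.261 -0.322 -0.910
  outer loop
   vertex 4.3 0.4 1.6
   vertex 1.2 1.0 0.5
   vertex 3.1 3.1 0.3
  endloop
 endfacet
 facet normal 0.490 -0.581 0.650
  outer loop
   vertex 4.3 0.4 1.6
   vertex 4.9 1.8 2.4
   vertex 2.1 1.9 4.6
  endloop
 endfacet
 facet normal -0.272 -0.926 0.263
  outer loop
   vertex 4.3 0.4 1.6
   vertex 2.1 1.9 4.6
   vertex 1.2 1.0 0.5
  endloop
 endfacet
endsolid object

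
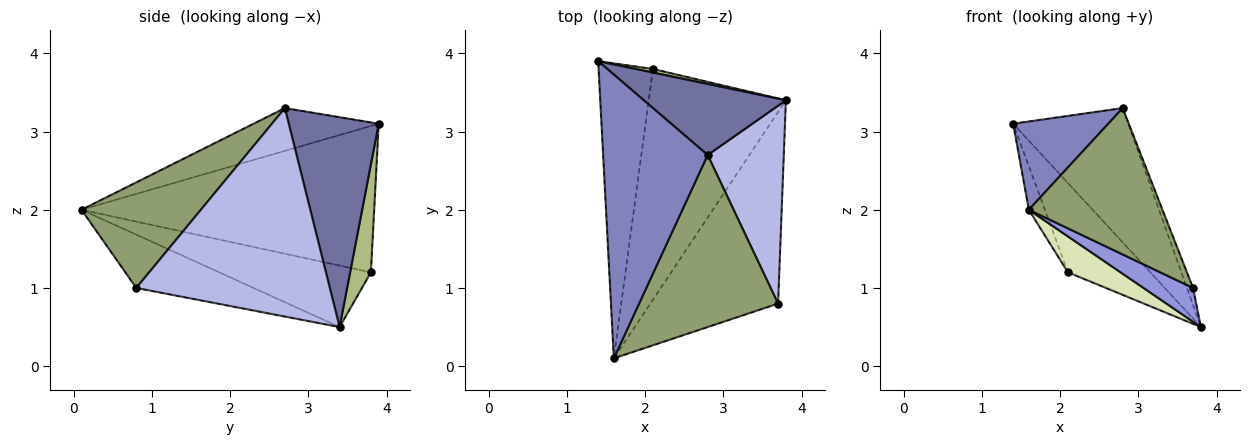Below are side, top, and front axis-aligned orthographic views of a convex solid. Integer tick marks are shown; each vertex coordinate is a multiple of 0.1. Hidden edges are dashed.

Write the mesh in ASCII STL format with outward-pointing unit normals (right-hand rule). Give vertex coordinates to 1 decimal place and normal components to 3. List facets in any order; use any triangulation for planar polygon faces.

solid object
 facet normal 0.568 0.727 0.385
  outer loop
   vertex 2.8 2.7 3.3
   vertex 3.8 3.4 0.5
   vertex 1.4 3.9 3.1
  endloop
 endfacet
 facet normal -0.364 -0.277 0.889
  outer loop
   vertex 2.8 2.7 3.3
   vertex 1.4 3.9 3.1
   vertex 1.6 0.1 2.0
  endloop
 endfacet
 facet normal -0.380 -0.161 -0.911
  outer loop
   vertex 3.7 0.8 1.0
   vertex 1.6 0.1 2.0
   vertex 3.8 3.4 0.5
  endloop
 endfacet
 facet normal 0.939 0.030 0.343
  outer loop
   vertex 3.7 0.8 1.0
   vertex 3.8 3.4 0.5
   vertex 2.8 2.7 3.3
  endloop
 endfacet
 facet normal 0.501 -0.561 0.659
  outer loop
   vertex 3.7 0.8 1.0
   vertex 2.8 2.7 3.3
   vertex 1.6 0.1 2.0
  endloop
 endfacet
 facet normal 0.244 0.969 0.039
  outer loop
   vertex 2.1 3.8 1.2
   vertex 1.4 3.9 3.1
   vertex 3.8 3.4 0.5
  endloop
 endfacet
 facet normal -0.936 0.051 -0.348
  outer loop
   vertex 2.1 3.8 1.2
   vertex 1.6 0.1 2.0
   vertex 1.4 3.9 3.1
  endloop
 endfacet
 facet normal -0.405 -0.141 -0.903
  outer loop
   vertex 2.1 3.8 1.2
   vertex 3.8 3.4 0.5
   vertex 1.6 0.1 2.0
  endloop
 endfacet
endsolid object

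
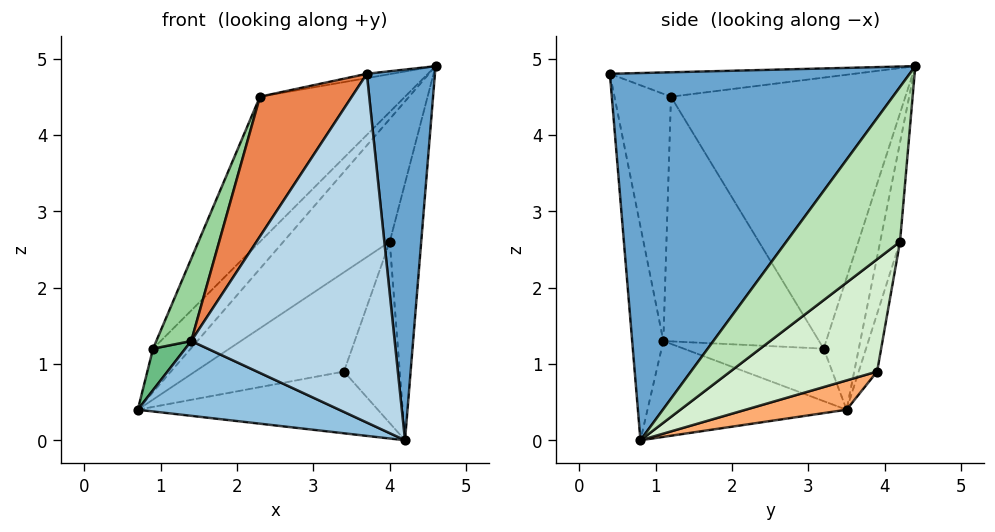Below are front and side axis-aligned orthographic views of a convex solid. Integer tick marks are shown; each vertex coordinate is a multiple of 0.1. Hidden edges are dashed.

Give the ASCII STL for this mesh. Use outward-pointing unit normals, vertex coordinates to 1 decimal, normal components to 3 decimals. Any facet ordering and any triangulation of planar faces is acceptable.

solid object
 facet normal 0.972 -0.221 0.083
  outer loop
   vertex 4.2 0.8 0.0
   vertex 4.6 4.4 4.9
   vertex 3.7 0.4 4.8
  endloop
 endfacet
 facet normal -0.418 -0.423 -0.804
  outer loop
   vertex 1.4 1.1 1.3
   vertex 0.7 3.5 0.4
   vertex 4.2 0.8 0.0
  endloop
 endfacet
 facet normal -0.151 -0.984 -0.098
  outer loop
   vertex 1.4 1.1 1.3
   vertex 4.2 0.8 0.0
   vertex 3.7 0.4 4.8
  endloop
 endfacet
 facet normal -0.198 0.020 0.980
  outer loop
   vertex 2.3 1.2 4.5
   vertex 3.7 0.4 4.8
   vertex 4.6 4.4 4.9
  endloop
 endfacet
 facet normal -0.516 -0.839 0.171
  outer loop
   vertex 2.3 1.2 4.5
   vertex 1.4 1.1 1.3
   vertex 3.7 0.4 4.8
  endloop
 endfacet
 facet normal 0.129 0.307 -0.943
  outer loop
   vertex 3.4 3.9 0.9
   vertex 4.2 0.8 0.0
   vertex 0.7 3.5 0.4
  endloop
 endfacet
 facet normal -0.623 0.668 0.406
  outer loop
   vertex 0.9 3.2 1.2
   vertex 4.6 4.4 4.9
   vertex 0.7 3.5 0.4
  endloop
 endfacet
 facet normal -0.703 0.435 0.562
  outer loop
   vertex 0.9 3.2 1.2
   vertex 2.3 1.2 4.5
   vertex 4.6 4.4 4.9
  endloop
 endfacet
 facet normal -0.962 -0.222 0.157
  outer loop
   vertex 0.9 3.2 1.2
   vertex 0.7 3.5 0.4
   vertex 1.4 1.1 1.3
  endloop
 endfacet
 facet normal -0.939 -0.211 0.271
  outer loop
   vertex 0.9 3.2 1.2
   vertex 1.4 1.1 1.3
   vertex 2.3 1.2 4.5
  endloop
 endfacet
 facet normal 0.929 0.257 -0.265
  outer loop
   vertex 4.0 4.2 2.6
   vertex 4.6 4.4 4.9
   vertex 4.2 0.8 0.0
  endloop
 endfacet
 facet normal 0.870 0.331 -0.365
  outer loop
   vertex 4.0 4.2 2.6
   vertex 4.2 0.8 0.0
   vertex 3.4 3.9 0.9
  endloop
 endfacet
 facet normal -0.183 0.982 -0.038
  outer loop
   vertex 4.0 4.2 2.6
   vertex 0.7 3.5 0.4
   vertex 4.6 4.4 4.9
  endloop
 endfacet
 facet normal -0.122 0.984 -0.131
  outer loop
   vertex 4.0 4.2 2.6
   vertex 3.4 3.9 0.9
   vertex 0.7 3.5 0.4
  endloop
 endfacet
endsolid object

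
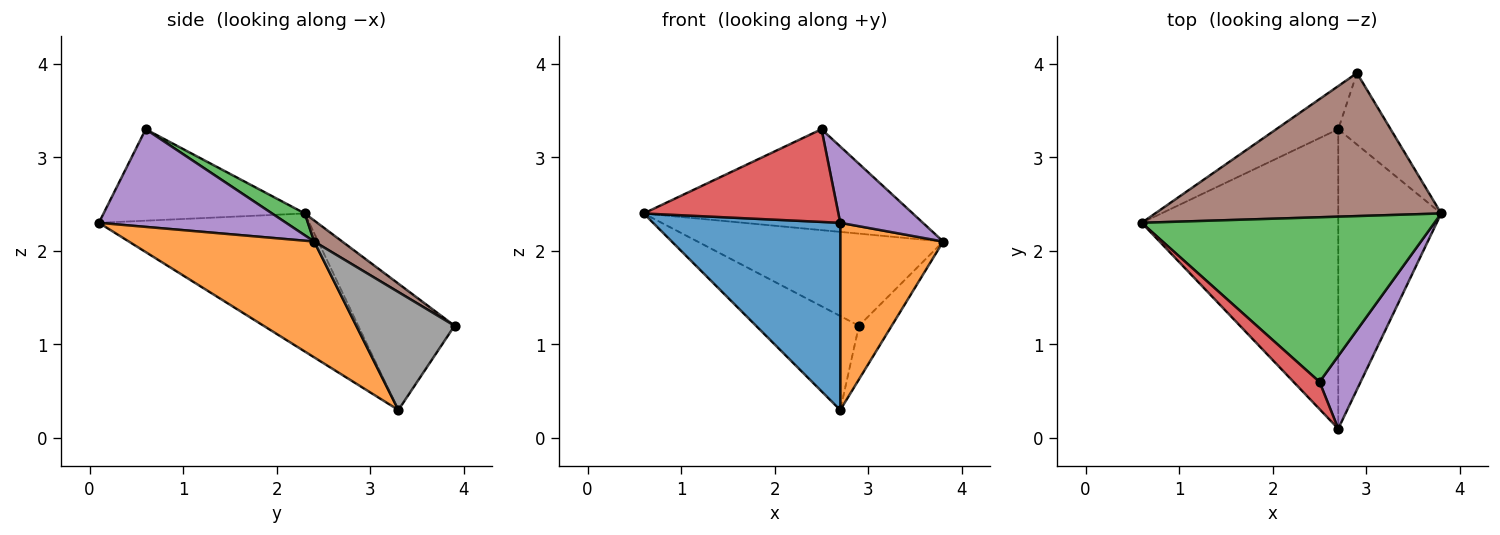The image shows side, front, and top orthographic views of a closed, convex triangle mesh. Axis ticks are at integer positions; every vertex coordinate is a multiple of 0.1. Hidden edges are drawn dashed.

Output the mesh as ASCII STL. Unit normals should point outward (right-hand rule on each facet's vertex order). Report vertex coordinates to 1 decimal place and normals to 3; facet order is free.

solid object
 facet normal -0.512 -0.455 -0.729
  outer loop
   vertex 2.7 3.3 0.3
   vertex 2.7 0.1 2.3
   vertex 0.6 2.3 2.4
  endloop
 endfacet
 facet normal 0.690 -0.383 -0.614
  outer loop
   vertex 2.7 3.3 0.3
   vertex 3.8 2.4 2.1
   vertex 2.7 0.1 2.3
  endloop
 endfacet
 facet normal 0.063 0.521 0.851
  outer loop
   vertex 2.5 0.6 3.3
   vertex 3.8 2.4 2.1
   vertex 0.6 2.3 2.4
  endloop
 endfacet
 facet normal -0.704 -0.681 0.200
  outer loop
   vertex 2.5 0.6 3.3
   vertex 0.6 2.3 2.4
   vertex 2.7 0.1 2.3
  endloop
 endfacet
 facet normal 0.854 -0.377 0.359
  outer loop
   vertex 2.5 0.6 3.3
   vertex 2.7 0.1 2.3
   vertex 3.8 2.4 2.1
  endloop
 endfacet
 facet normal 0.062 0.541 0.839
  outer loop
   vertex 2.9 3.9 1.2
   vertex 0.6 2.3 2.4
   vertex 3.8 2.4 2.1
  endloop
 endfacet
 facet normal -0.648 0.693 -0.318
  outer loop
   vertex 2.9 3.9 1.2
   vertex 2.7 3.3 0.3
   vertex 0.6 2.3 2.4
  endloop
 endfacet
 facet normal 0.874 0.291 -0.389
  outer loop
   vertex 2.9 3.9 1.2
   vertex 3.8 2.4 2.1
   vertex 2.7 3.3 0.3
  endloop
 endfacet
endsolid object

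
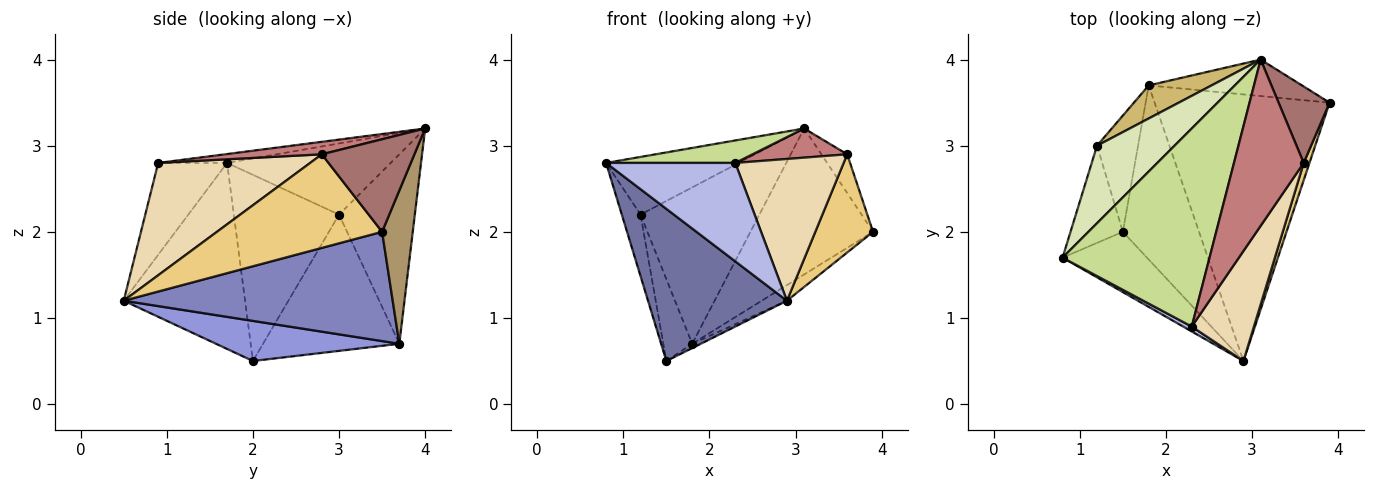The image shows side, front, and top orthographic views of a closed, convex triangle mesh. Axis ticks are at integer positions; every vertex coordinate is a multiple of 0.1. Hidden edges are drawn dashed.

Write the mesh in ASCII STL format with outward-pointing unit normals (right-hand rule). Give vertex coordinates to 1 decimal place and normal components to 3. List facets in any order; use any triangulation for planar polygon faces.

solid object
 facet normal -0.630 -0.722 -0.286
  outer loop
   vertex 1.5 2.0 0.5
   vertex 2.9 0.5 1.2
   vertex 0.8 1.7 2.8
  endloop
 endfacet
 facet normal 0.529 0.050 -0.847
  outer loop
   vertex 1.8 3.7 0.7
   vertex 3.9 3.5 2.0
   vertex 2.9 0.5 1.2
  endloop
 endfacet
 facet normal 0.466 0.022 -0.885
  outer loop
   vertex 1.8 3.7 0.7
   vertex 2.9 0.5 1.2
   vertex 1.5 2.0 0.5
  endloop
 endfacet
 facet normal -0.470 -0.881 0.044
  outer loop
   vertex 2.3 0.9 2.8
   vertex 0.8 1.7 2.8
   vertex 2.9 0.5 1.2
  endloop
 endfacet
 facet normal -0.949 0.169 -0.267
  outer loop
   vertex 1.2 3.0 2.2
   vertex 1.5 2.0 0.5
   vertex 0.8 1.7 2.8
  endloop
 endfacet
 facet normal -0.938 0.199 -0.283
  outer loop
   vertex 1.2 3.0 2.2
   vertex 1.8 3.7 0.7
   vertex 1.5 2.0 0.5
  endloop
 endfacet
 facet normal -0.060 -0.112 0.992
  outer loop
   vertex 3.1 4.0 3.2
   vertex 0.8 1.7 2.8
   vertex 2.3 0.9 2.8
  endloop
 endfacet
 facet normal -0.593 0.481 0.646
  outer loop
   vertex 3.1 4.0 3.2
   vertex 1.2 3.0 2.2
   vertex 0.8 1.7 2.8
  endloop
 endfacet
 facet normal 0.236 0.943 -0.236
  outer loop
   vertex 3.1 4.0 3.2
   vertex 3.9 3.5 2.0
   vertex 1.8 3.7 0.7
  endloop
 endfacet
 facet normal -0.529 0.830 0.176
  outer loop
   vertex 3.1 4.0 3.2
   vertex 1.8 3.7 0.7
   vertex 1.2 3.0 2.2
  endloop
 endfacet
 facet normal 0.942 -0.330 0.058
  outer loop
   vertex 3.6 2.8 2.9
   vertex 2.9 0.5 1.2
   vertex 3.9 3.5 2.0
  endloop
 endfacet
 facet normal 0.742 -0.529 0.411
  outer loop
   vertex 3.6 2.8 2.9
   vertex 2.3 0.9 2.8
   vertex 2.9 0.5 1.2
  endloop
 endfacet
 facet normal 0.851 0.237 0.468
  outer loop
   vertex 3.6 2.8 2.9
   vertex 3.9 3.5 2.0
   vertex 3.1 4.0 3.2
  endloop
 endfacet
 facet normal 0.174 -0.170 0.970
  outer loop
   vertex 3.6 2.8 2.9
   vertex 3.1 4.0 3.2
   vertex 2.3 0.9 2.8
  endloop
 endfacet
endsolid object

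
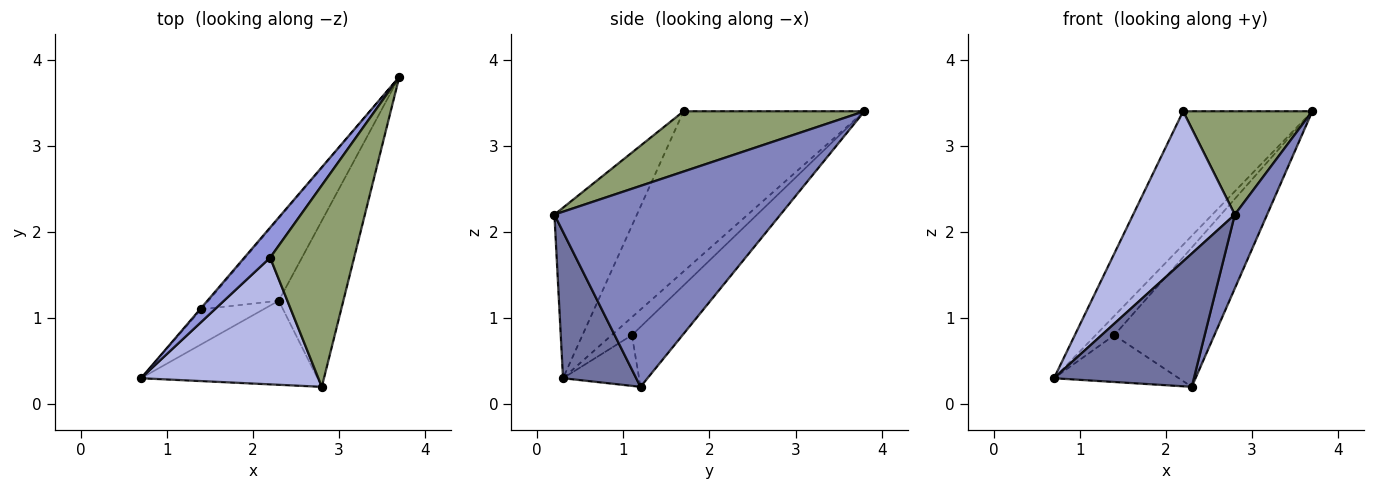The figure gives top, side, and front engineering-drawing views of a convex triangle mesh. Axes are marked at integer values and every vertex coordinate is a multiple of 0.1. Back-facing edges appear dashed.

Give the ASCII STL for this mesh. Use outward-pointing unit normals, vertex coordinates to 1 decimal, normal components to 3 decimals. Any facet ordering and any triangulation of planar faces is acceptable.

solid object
 facet normal 0.405 -0.773 -0.488
  outer loop
   vertex 2.3 1.2 0.2
   vertex 2.8 0.2 2.2
   vertex 0.7 0.3 0.3
  endloop
 endfacet
 facet normal 0.943 -0.135 -0.303
  outer loop
   vertex 2.3 1.2 0.2
   vertex 3.7 3.8 3.4
   vertex 2.8 0.2 2.2
  endloop
 endfacet
 facet normal -0.807 0.576 0.130
  outer loop
   vertex 2.2 1.7 3.4
   vertex 3.7 3.8 3.4
   vertex 0.7 0.3 0.3
  endloop
 endfacet
 facet normal -0.527 -0.649 0.548
  outer loop
   vertex 2.2 1.7 3.4
   vertex 0.7 0.3 0.3
   vertex 2.8 0.2 2.2
  endloop
 endfacet
 facet normal 0.538 -0.385 0.750
  outer loop
   vertex 2.2 1.7 3.4
   vertex 2.8 0.2 2.2
   vertex 3.7 3.8 3.4
  endloop
 endfacet
 facet normal -0.736 0.675 -0.050
  outer loop
   vertex 1.4 1.1 0.8
   vertex 0.7 0.3 0.3
   vertex 3.7 3.8 3.4
  endloop
 endfacet
 facet normal -0.439 0.720 -0.538
  outer loop
   vertex 1.4 1.1 0.8
   vertex 2.3 1.2 0.2
   vertex 0.7 0.3 0.3
  endloop
 endfacet
 facet normal -0.399 0.789 -0.467
  outer loop
   vertex 1.4 1.1 0.8
   vertex 3.7 3.8 3.4
   vertex 2.3 1.2 0.2
  endloop
 endfacet
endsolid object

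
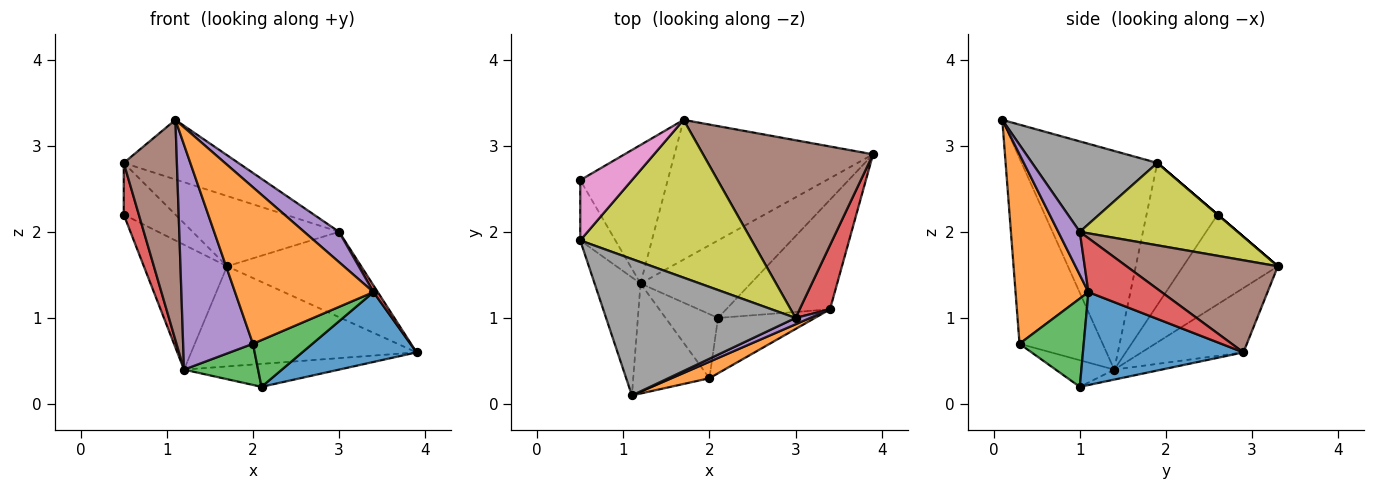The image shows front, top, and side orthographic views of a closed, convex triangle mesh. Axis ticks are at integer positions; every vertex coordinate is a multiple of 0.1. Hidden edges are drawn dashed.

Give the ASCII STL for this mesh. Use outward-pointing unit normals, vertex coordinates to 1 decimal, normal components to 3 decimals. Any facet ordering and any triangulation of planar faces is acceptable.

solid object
 facet normal 0.602 -0.429 -0.673
  outer loop
   vertex 3.4 1.1 1.3
   vertex 2.1 1.0 0.2
   vertex 3.9 2.9 0.6
  endloop
 endfacet
 facet normal 0.464 -0.881 0.093
  outer loop
   vertex 2.0 0.3 0.7
   vertex 3.4 1.1 1.3
   vertex 1.1 0.1 3.3
  endloop
 endfacet
 facet normal 0.571 -0.530 -0.627
  outer loop
   vertex 2.0 0.3 0.7
   vertex 2.1 1.0 0.2
   vertex 3.4 1.1 1.3
  endloop
 endfacet
 facet normal 0.870 -0.051 0.490
  outer loop
   vertex 3.0 1.0 2.0
   vertex 3.4 1.1 1.3
   vertex 3.9 2.9 0.6
  endloop
 endfacet
 facet normal 0.517 -0.838 0.176
  outer loop
   vertex 3.0 1.0 2.0
   vertex 1.1 0.1 3.3
   vertex 3.4 1.1 1.3
  endloop
 endfacet
 facet normal 0.439 0.389 0.810
  outer loop
   vertex 3.0 1.0 2.0
   vertex 3.9 2.9 0.6
   vertex 1.7 3.3 1.6
  endloop
 endfacet
 facet normal 0.000 0.651 0.759
  outer loop
   vertex 0.5 1.9 2.8
   vertex 1.7 3.3 1.6
   vertex 0.5 2.6 2.2
  endloop
 endfacet
 facet normal 0.401 0.367 0.840
  outer loop
   vertex 0.5 1.9 2.8
   vertex 1.1 0.1 3.3
   vertex 3.0 1.0 2.0
  endloop
 endfacet
 facet normal 0.402 0.373 0.836
  outer loop
   vertex 0.5 1.9 2.8
   vertex 3.0 1.0 2.0
   vertex 1.7 3.3 1.6
  endloop
 endfacet
 facet normal -0.086 0.283 -0.955
  outer loop
   vertex 1.2 1.4 0.4
   vertex 3.9 2.9 0.6
   vertex 2.1 1.0 0.2
  endloop
 endfacet
 facet normal -0.255 0.563 -0.786
  outer loop
   vertex 1.2 1.4 0.4
   vertex 1.7 3.3 1.6
   vertex 3.9 2.9 0.6
  endloop
 endfacet
 facet normal -0.606 0.533 -0.591
  outer loop
   vertex 1.2 1.4 0.4
   vertex 0.5 2.6 2.2
   vertex 1.7 3.3 1.6
  endloop
 endfacet
 facet normal -0.393 -0.497 -0.774
  outer loop
   vertex 1.2 1.4 0.4
   vertex 2.1 1.0 0.2
   vertex 2.0 0.3 0.7
  endloop
 endfacet
 facet normal -0.951 -0.202 -0.235
  outer loop
   vertex 1.2 1.4 0.4
   vertex 0.5 1.9 2.8
   vertex 0.5 2.6 2.2
  endloop
 endfacet
 facet normal -0.731 -0.613 -0.300
  outer loop
   vertex 1.2 1.4 0.4
   vertex 2.0 0.3 0.7
   vertex 1.1 0.1 3.3
  endloop
 endfacet
 facet normal -0.914 -0.358 -0.192
  outer loop
   vertex 1.2 1.4 0.4
   vertex 1.1 0.1 3.3
   vertex 0.5 1.9 2.8
  endloop
 endfacet
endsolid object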